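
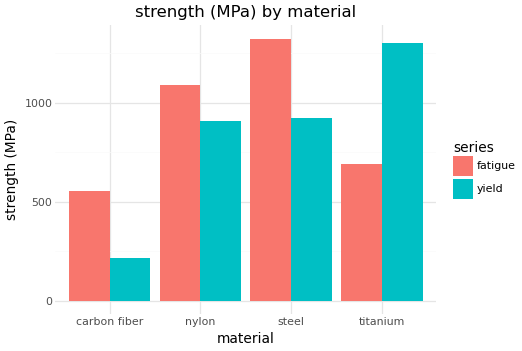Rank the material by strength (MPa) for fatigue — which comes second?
Top 3 for fatigue: steel ≈ 1400, nylon ≈ 1000, titanium ≈ 600.

nylon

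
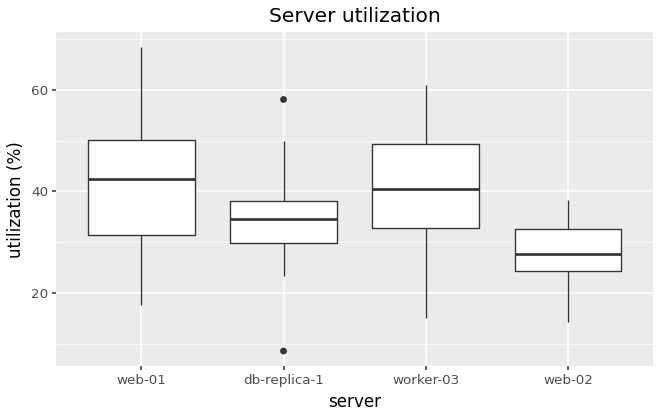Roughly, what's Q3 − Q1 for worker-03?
Q3 ≈ 50, Q1 ≈ 32; IQR ≈ 18.

≈ 18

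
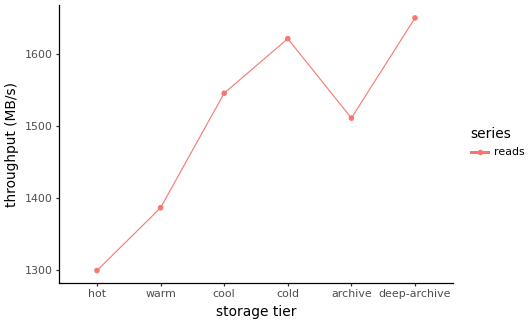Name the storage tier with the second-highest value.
cold

Top 3: deep-archive ≈ 1650, cold ≈ 1600, cool ≈ 1550.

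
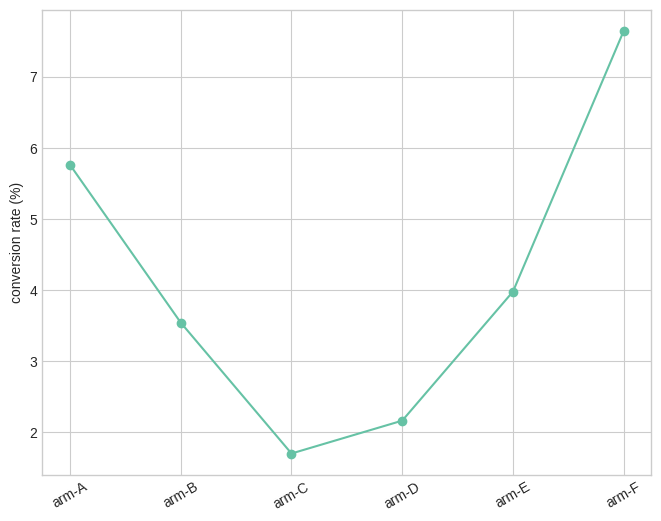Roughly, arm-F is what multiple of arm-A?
≈ 1.25×

arm-F ≈ 7.5, arm-A ≈ 6.0; 7.5/6.0 ≈ 1.25.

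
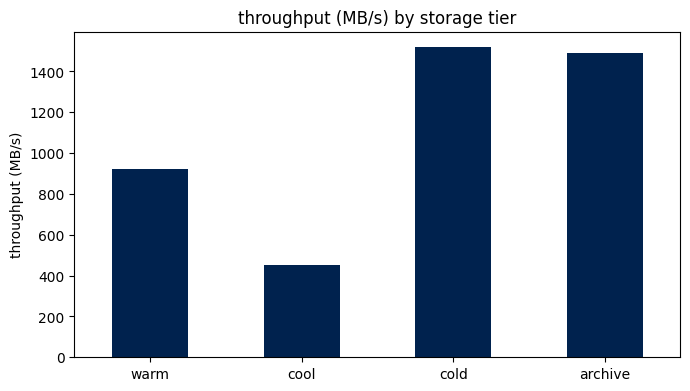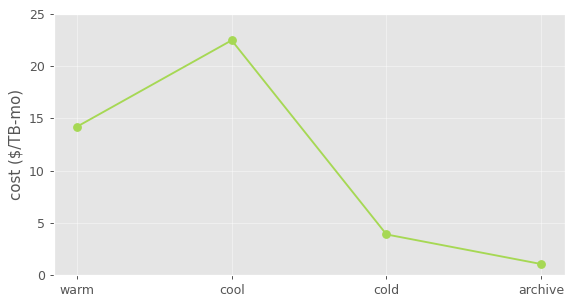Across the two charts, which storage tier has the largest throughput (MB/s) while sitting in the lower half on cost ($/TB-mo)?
cold

Chart 2 median cost ($/TB-mo) ≈ 10; below-median storage tiers: cold, archive. Among those, cold has the highest throughput (MB/s) (≈ 1600).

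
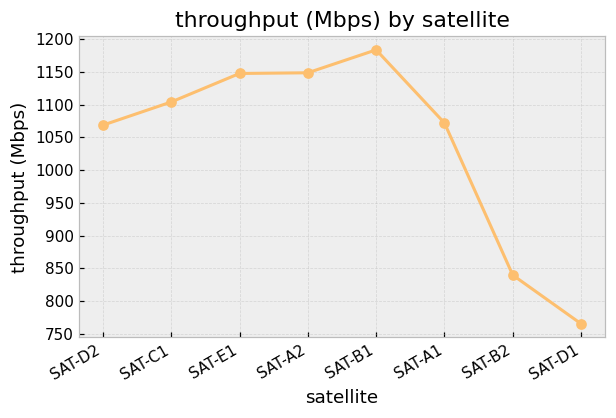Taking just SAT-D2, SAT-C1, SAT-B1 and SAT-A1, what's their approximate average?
≈ 1100

(1050 + 1100 + 1200 + 1050) / 4 ≈ 1100.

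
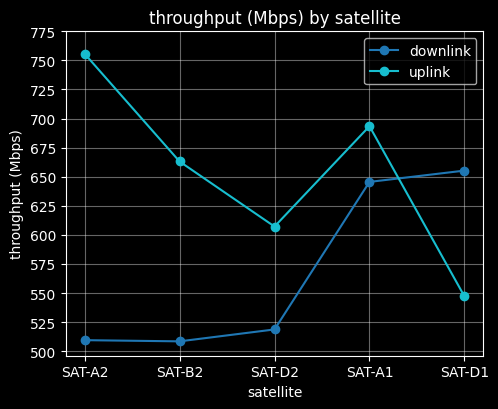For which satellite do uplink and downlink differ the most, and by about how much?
SAT-A2: uplink ≈ 750, downlink ≈ 500 → gap ≈ 250. Next-largest (SAT-B2) is only ≈ 175.

SAT-A2, ≈ 250 Mbps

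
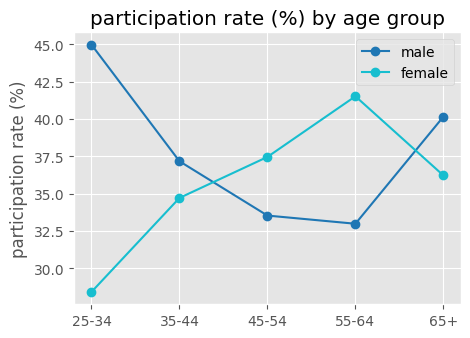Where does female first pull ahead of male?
35-44: female ≈ 34 vs male ≈ 38 (not yet); 45-54: female ≈ 38 vs male ≈ 34 (first crossover).

45-54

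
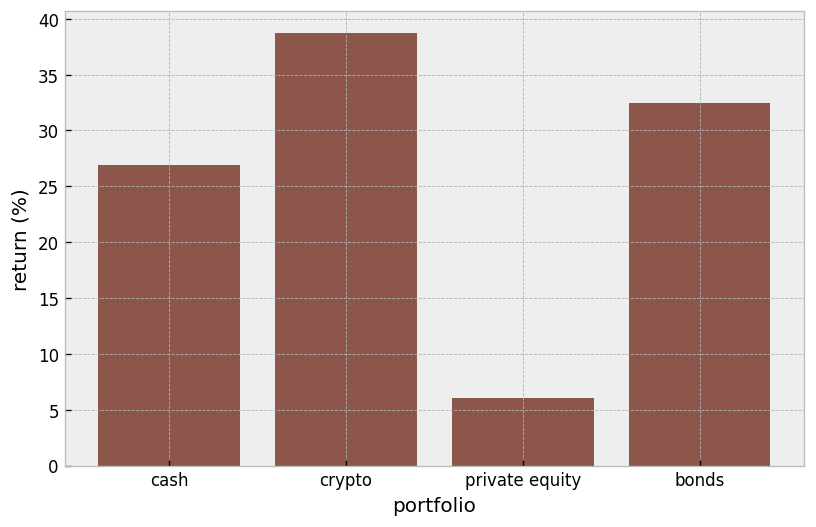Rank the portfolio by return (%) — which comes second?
bonds

Top 3: crypto ≈ 40, bonds ≈ 30, cash ≈ 25.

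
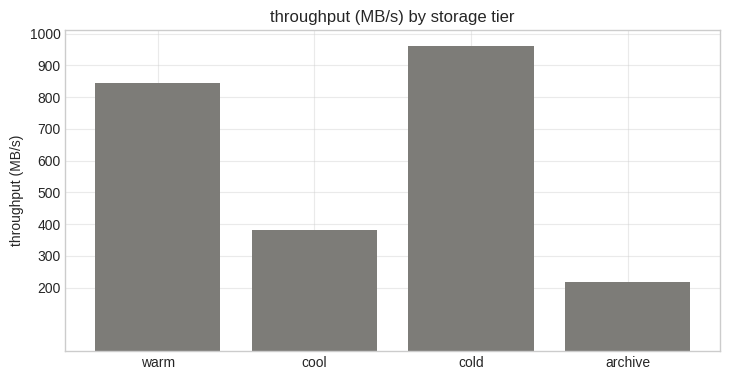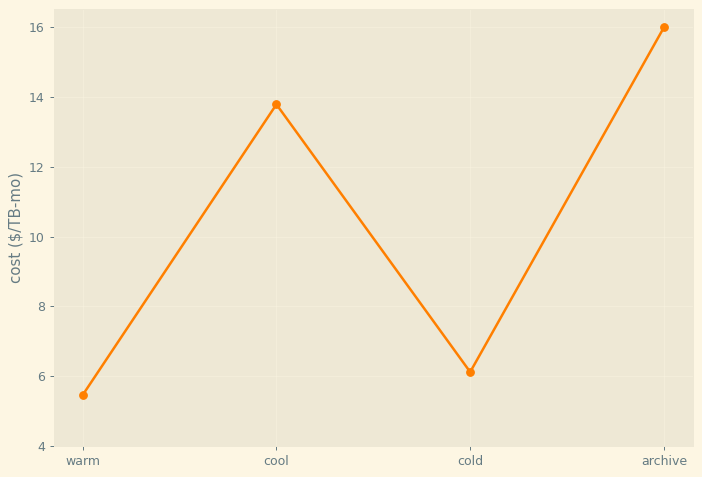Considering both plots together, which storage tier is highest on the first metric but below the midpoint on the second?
Chart 2 median cost ($/TB-mo) ≈ 10; below-median storage tiers: warm, cold. Among those, cold has the highest throughput (MB/s) (≈ 1000).

cold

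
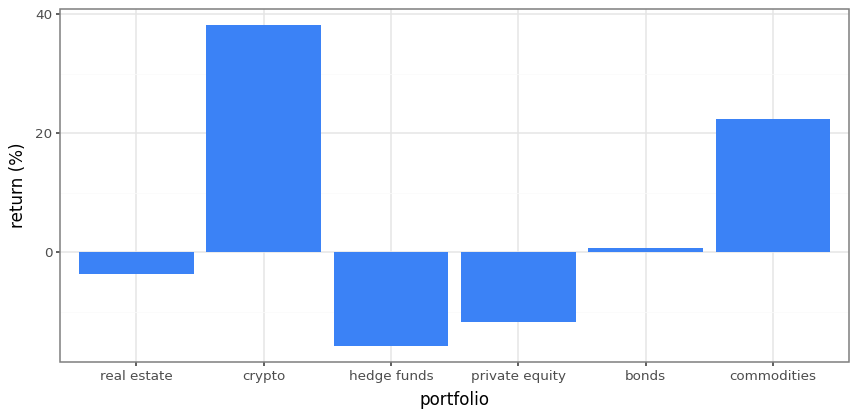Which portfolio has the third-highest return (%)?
bonds

Top 4: crypto ≈ 40, commodities ≈ 20, bonds ≈ 0, real estate ≈ -5.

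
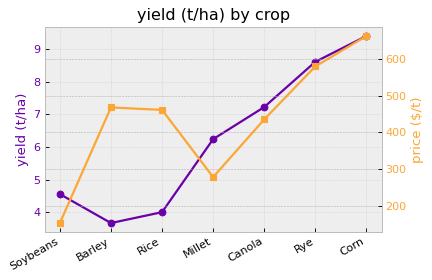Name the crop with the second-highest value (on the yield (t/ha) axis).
Rye

Top 3 (on the yield (t/ha) axis): Corn ≈ 9.5, Rye ≈ 8.5, Canola ≈ 7.0.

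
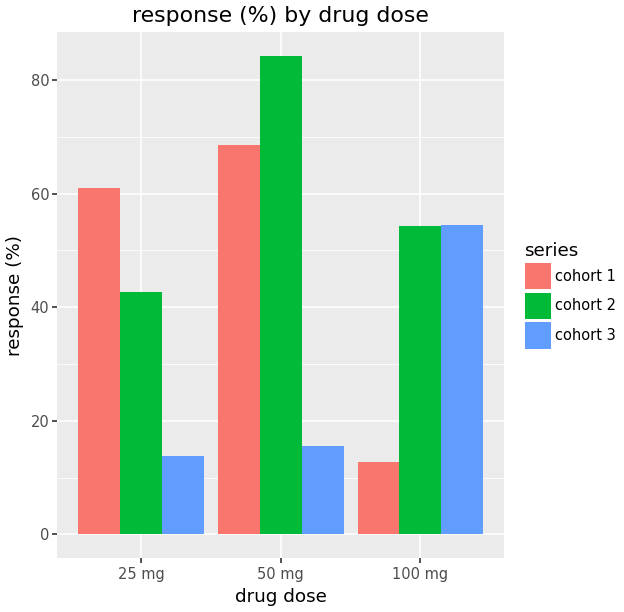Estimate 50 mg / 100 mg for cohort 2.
≈ 1.6×

50 mg ≈ 80, 100 mg ≈ 50; 80/50 ≈ 1.6.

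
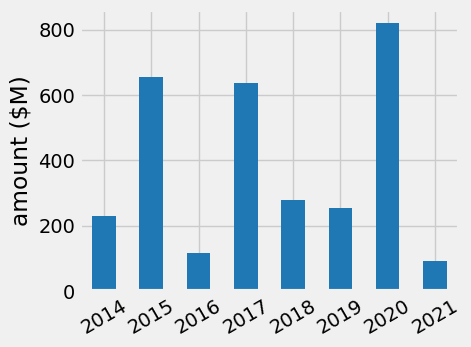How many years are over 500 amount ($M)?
3

Above 500: 2015, 2017, 2020.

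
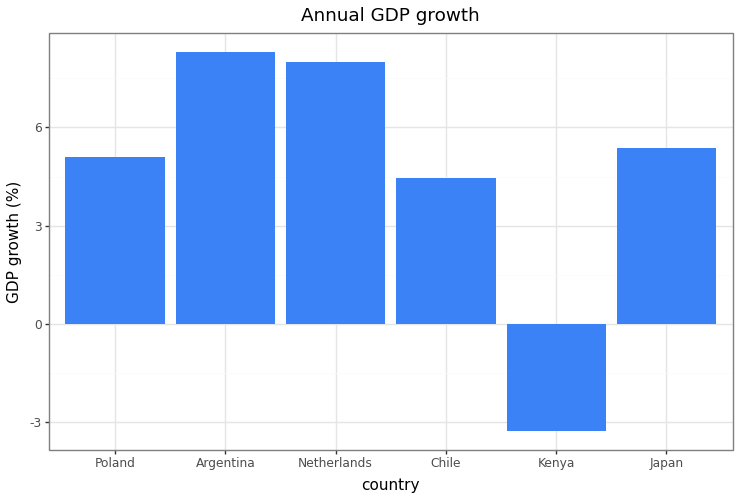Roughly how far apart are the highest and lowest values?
Max Argentina ≈ 8, min Kenya ≈ -3; range ≈ 11.

≈ 11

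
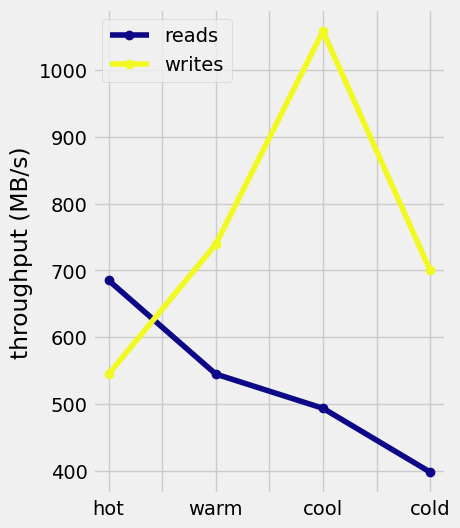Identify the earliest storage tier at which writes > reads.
warm

hot: writes ≈ 500 vs reads ≈ 700 (not yet); warm: writes ≈ 700 vs reads ≈ 500 (first crossover).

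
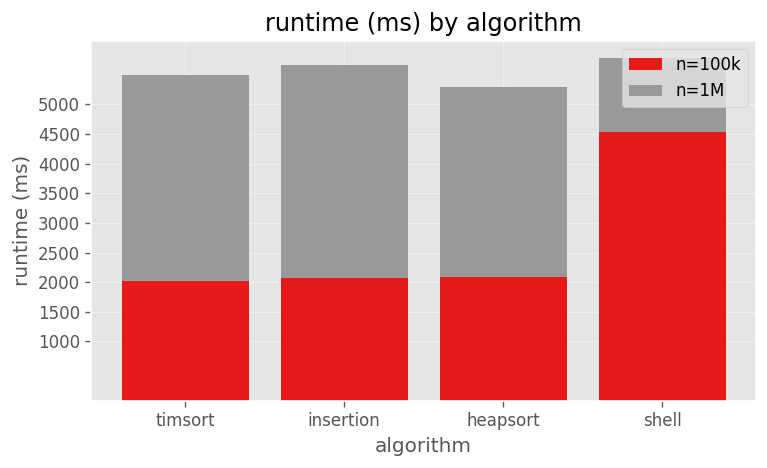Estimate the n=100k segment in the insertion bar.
≈ 2000

n=100k top ≈ 2000, bottom ≈ 0; segment ≈ 2000.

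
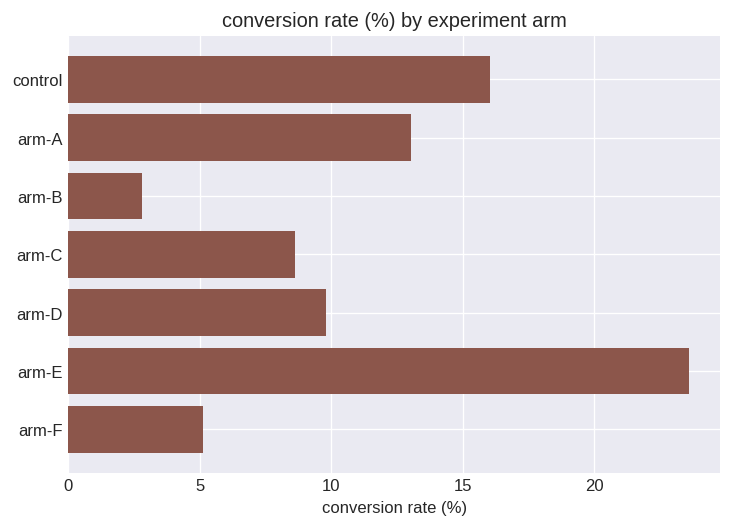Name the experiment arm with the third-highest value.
Top 4: arm-E ≈ 24, control ≈ 16, arm-A ≈ 14, arm-D ≈ 10.

arm-A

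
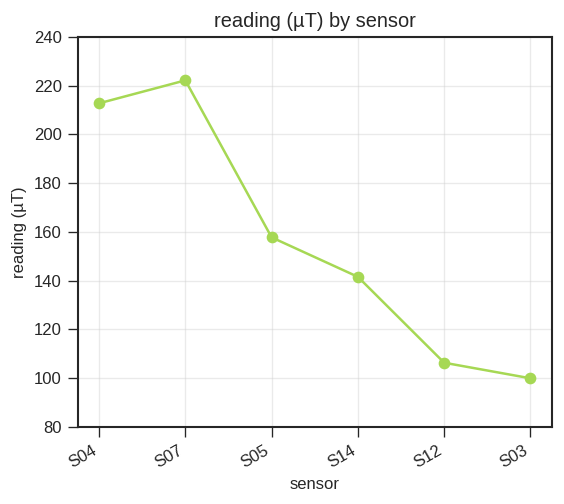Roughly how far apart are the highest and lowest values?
≈ 120

Max S07 ≈ 220, min S03 ≈ 100; range ≈ 120.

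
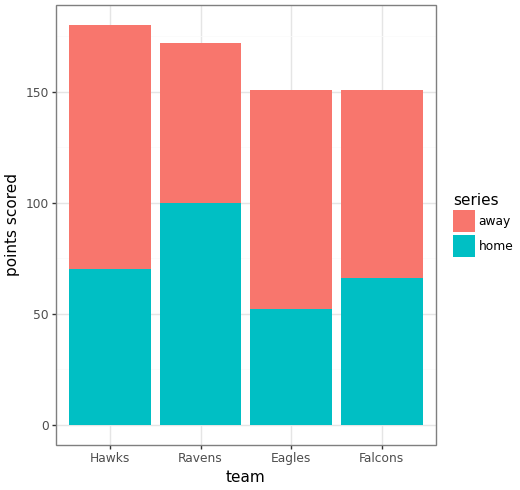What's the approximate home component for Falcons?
≈ 60

home top ≈ 60, bottom ≈ 0; segment ≈ 60.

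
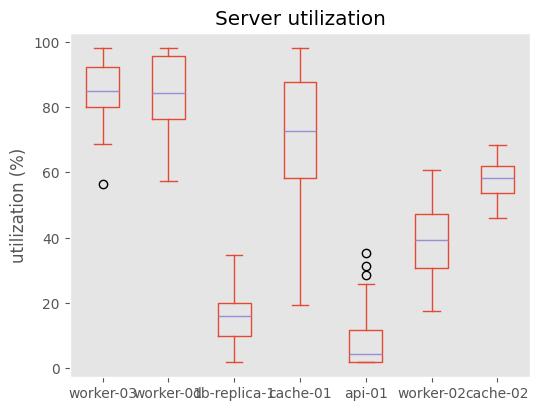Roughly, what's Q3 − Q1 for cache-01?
Q3 ≈ 90, Q1 ≈ 60; IQR ≈ 30.

≈ 30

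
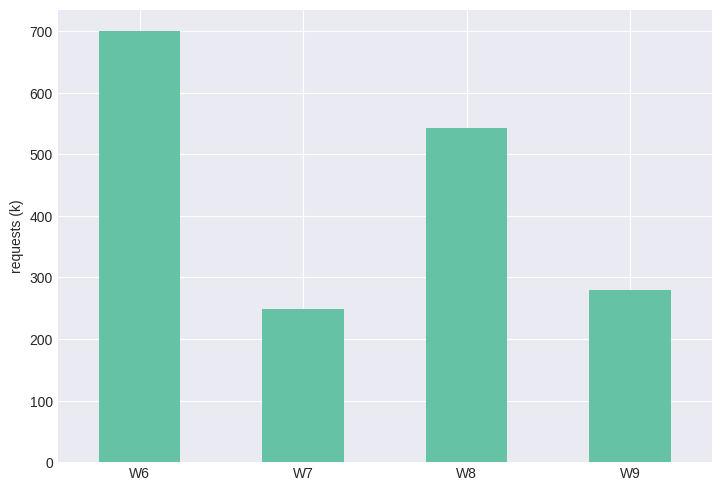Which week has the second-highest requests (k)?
Top 3: W6 ≈ 700, W8 ≈ 500, W9 ≈ 300.

W8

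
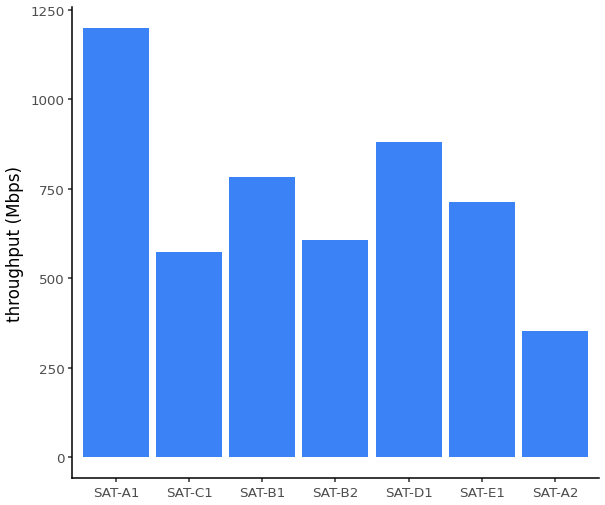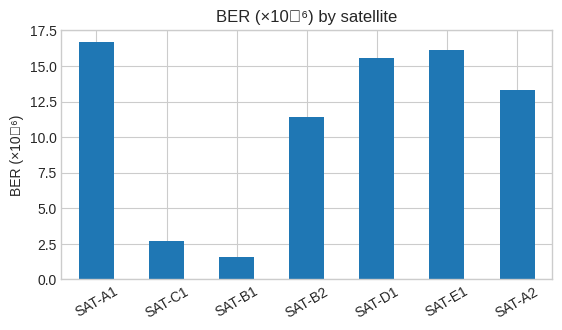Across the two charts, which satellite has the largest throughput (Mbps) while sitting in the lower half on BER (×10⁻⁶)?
Chart 2 median BER (×10⁻⁶) ≈ 14; below-median satellites: SAT-C1, SAT-B1, SAT-B2. Among those, SAT-B1 has the highest throughput (Mbps) (≈ 800).

SAT-B1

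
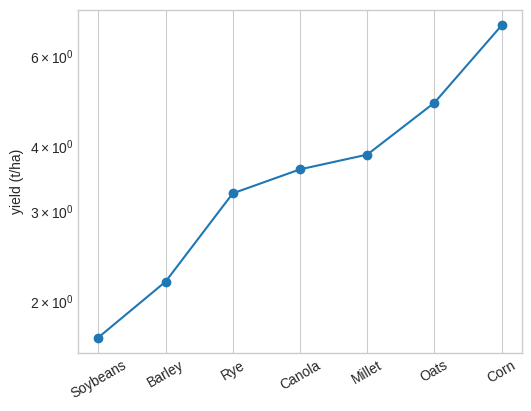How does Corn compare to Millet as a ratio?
Corn ≈ 7.0, Millet ≈ 4.0; 7.0/4.0 ≈ 1.75.

≈ 1.75×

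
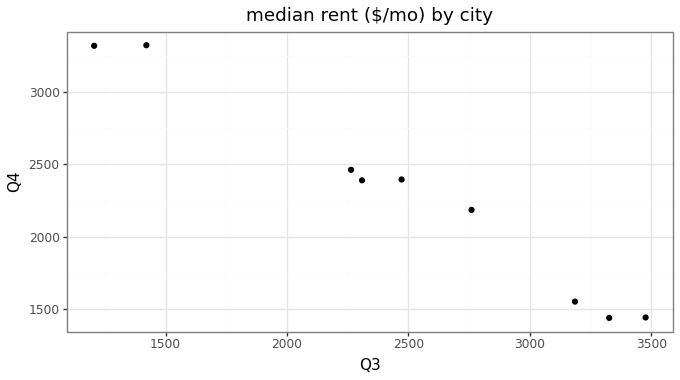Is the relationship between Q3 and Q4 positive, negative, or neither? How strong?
negative, strong

Points are negatively correlated; strong (|r| ≈ 1.0).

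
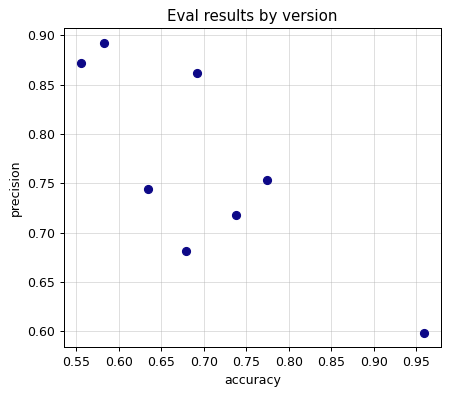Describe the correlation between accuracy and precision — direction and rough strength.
Points are negatively correlated; strong (|r| ≈ 0.8).

negative, strong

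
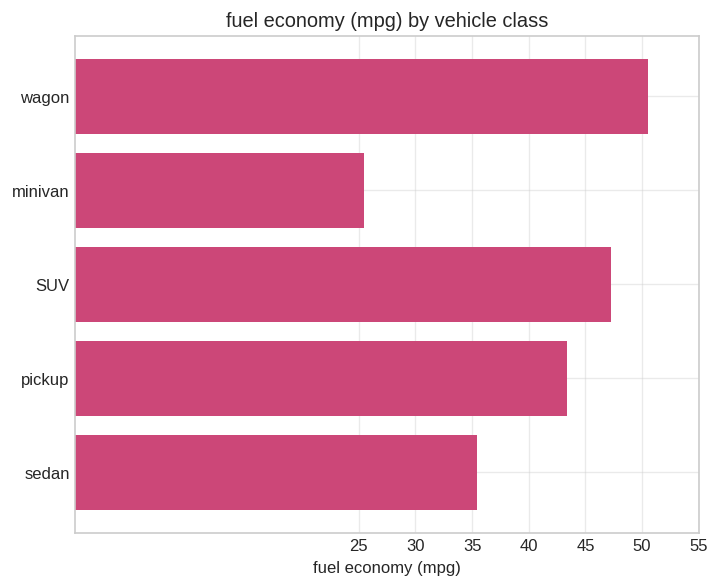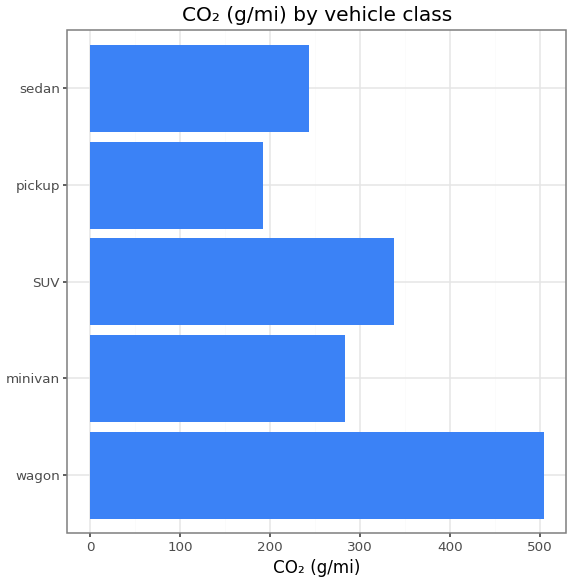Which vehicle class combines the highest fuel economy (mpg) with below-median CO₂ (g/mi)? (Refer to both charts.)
Chart 2 median CO₂ (g/mi) ≈ 300; below-median vehicle classes: pickup, sedan. Among those, pickup has the highest fuel economy (mpg) (≈ 45).

pickup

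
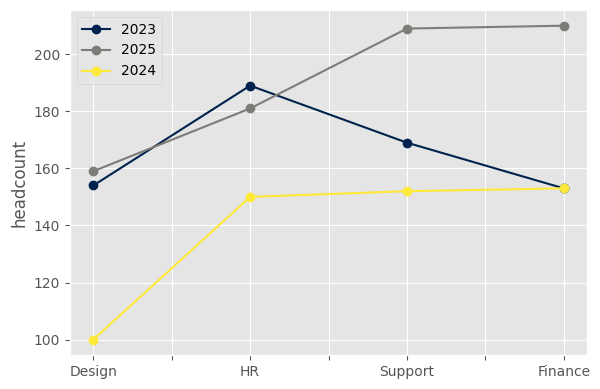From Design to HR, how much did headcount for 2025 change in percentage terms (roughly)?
Design ≈ 160, HR ≈ 180; (180 − 160) / 160 ≈ +12.5%.

≈ +12.5%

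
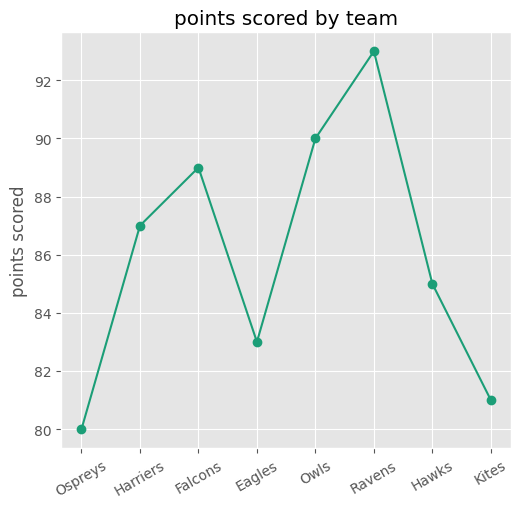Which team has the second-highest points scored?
Top 3: Ravens ≈ 92, Owls ≈ 90, Falcons ≈ 88.

Owls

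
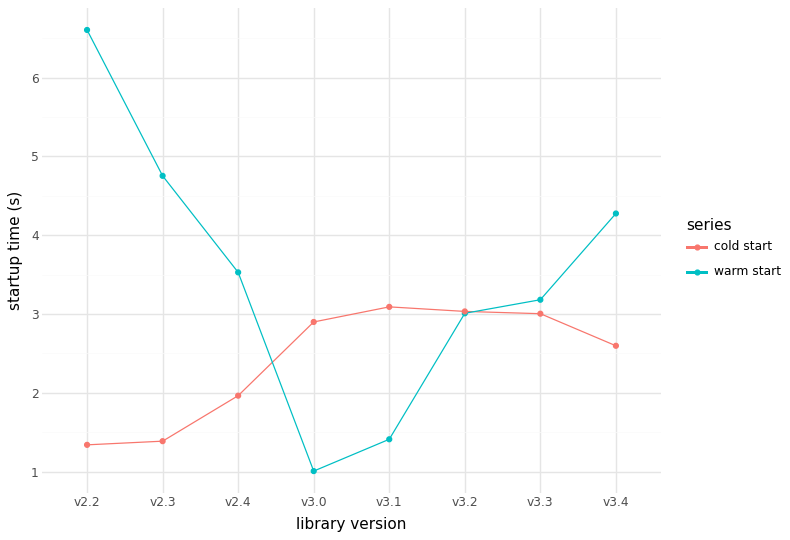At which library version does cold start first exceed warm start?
v2.4: cold start ≈ 2.0 vs warm start ≈ 3.5 (not yet); v3.0: cold start ≈ 3.0 vs warm start ≈ 1.0 (first crossover).

v3.0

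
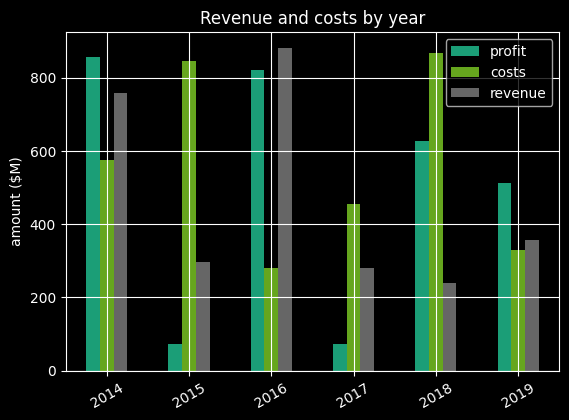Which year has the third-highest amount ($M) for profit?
Top 4 for profit: 2014 ≈ 900, 2016 ≈ 800, 2018 ≈ 600, 2019 ≈ 500.

2018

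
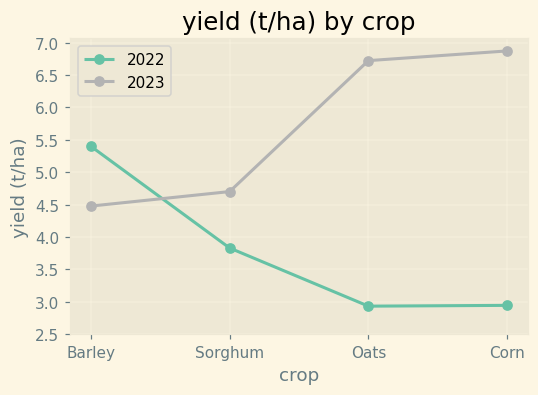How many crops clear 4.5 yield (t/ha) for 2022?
1

Above 4.5: Barley.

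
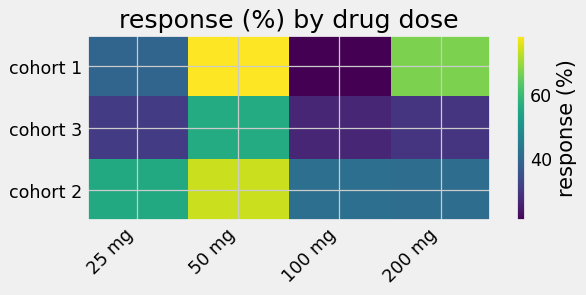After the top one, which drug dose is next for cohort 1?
200 mg

Top 3 for cohort 1: 50 mg ≈ 80, 200 mg ≈ 65, 25 mg ≈ 40.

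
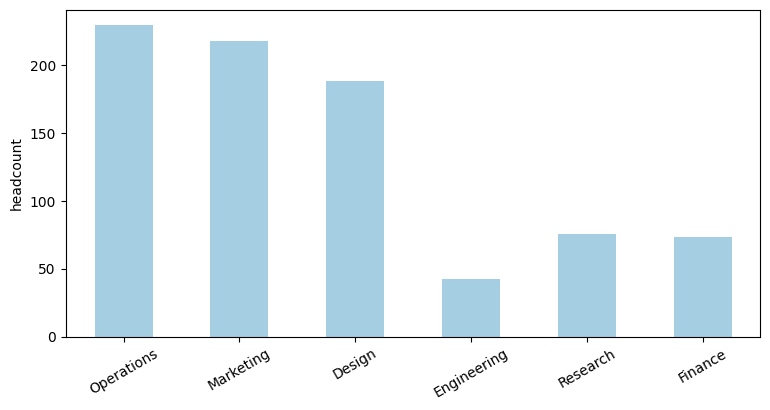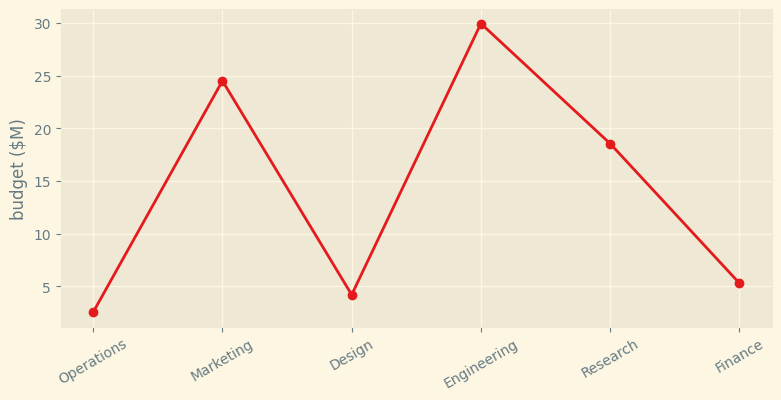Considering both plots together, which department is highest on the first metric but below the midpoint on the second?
Chart 2 median budget ($M) ≈ 10; below-median departments: Operations, Design, Finance. Among those, Operations has the highest headcount (≈ 225).

Operations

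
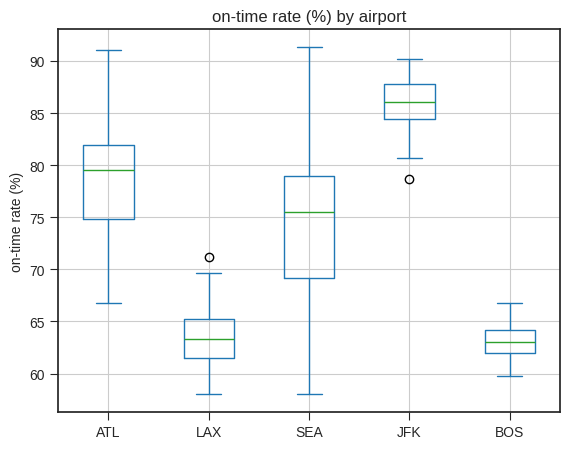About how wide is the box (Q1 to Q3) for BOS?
≈ 2

Q3 ≈ 64, Q1 ≈ 62; IQR ≈ 2.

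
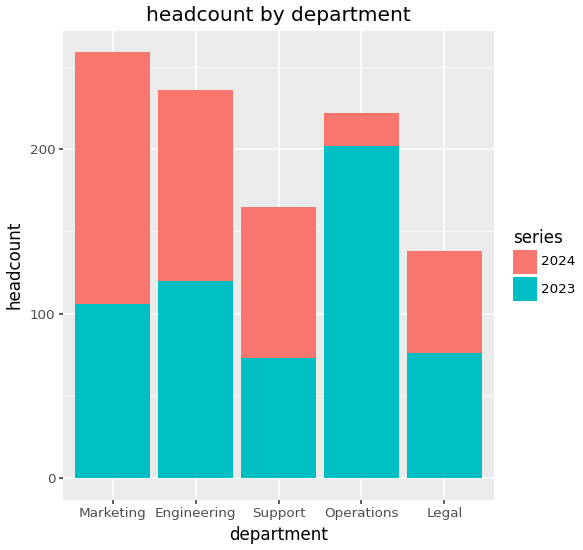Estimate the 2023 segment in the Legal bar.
2023 top ≈ 75, bottom ≈ 0; segment ≈ 75.

≈ 75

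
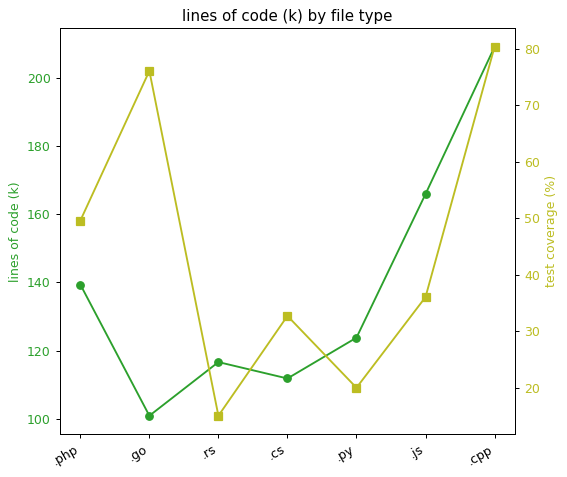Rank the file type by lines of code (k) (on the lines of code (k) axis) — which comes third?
Top 4 (on the lines of code (k) axis): .cpp ≈ 210, .js ≈ 170, .php ≈ 140, .py ≈ 120.

.php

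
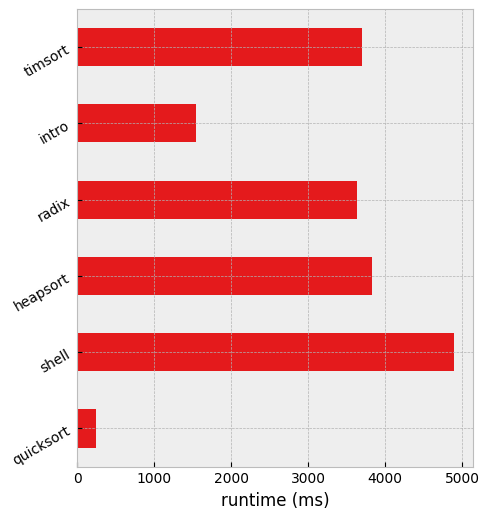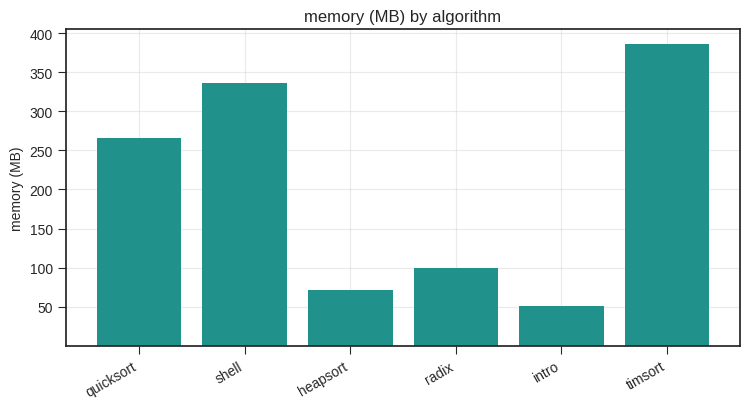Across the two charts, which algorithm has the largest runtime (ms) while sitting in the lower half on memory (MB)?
heapsort

Chart 2 median memory (MB) ≈ 200; below-median algorithms: heapsort, radix, intro. Among those, heapsort has the highest runtime (ms) (≈ 4000).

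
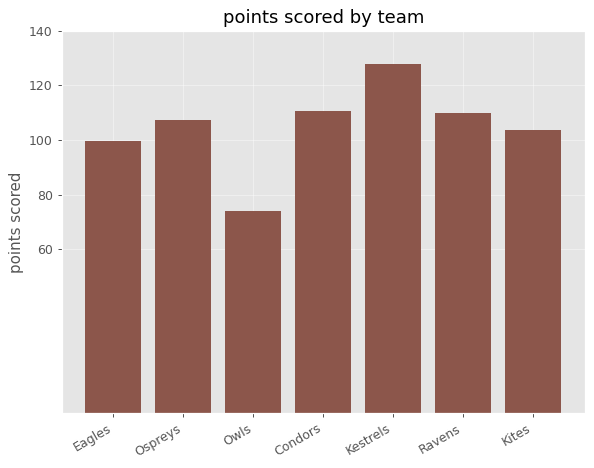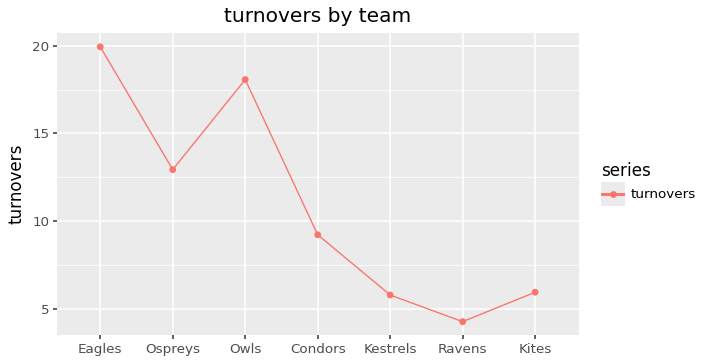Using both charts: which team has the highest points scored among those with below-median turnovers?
Kestrels

Chart 2 median turnovers ≈ 10; below-median teams: Kestrels, Ravens, Kites. Among those, Kestrels has the highest points scored (≈ 120).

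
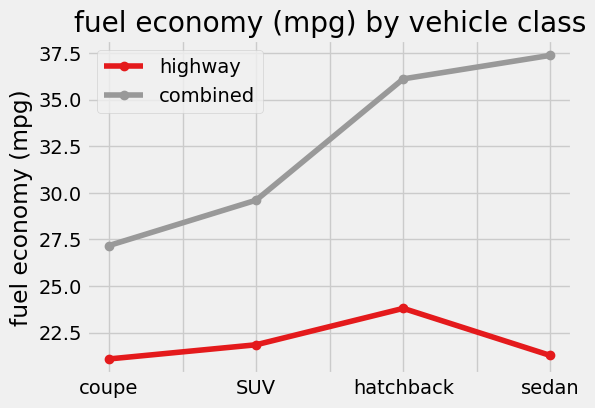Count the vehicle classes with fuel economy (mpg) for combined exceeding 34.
2

Above 34: hatchback, sedan.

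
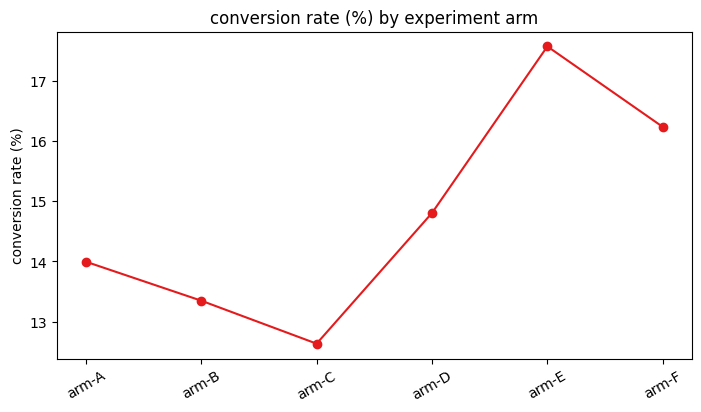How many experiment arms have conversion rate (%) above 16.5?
1

Above 16.5: arm-E.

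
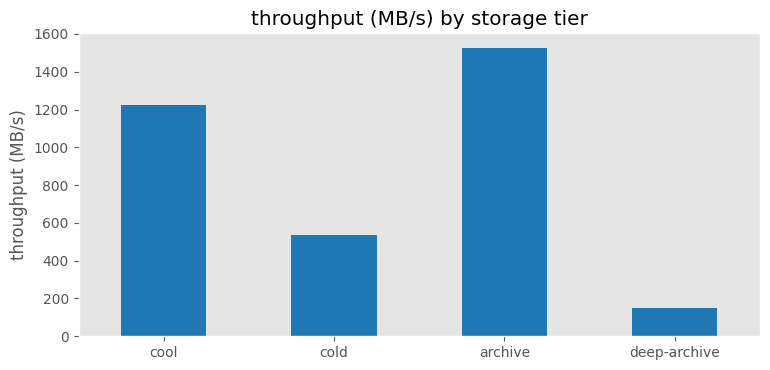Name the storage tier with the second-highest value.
cool

Top 3: archive ≈ 1600, cool ≈ 1200, cold ≈ 600.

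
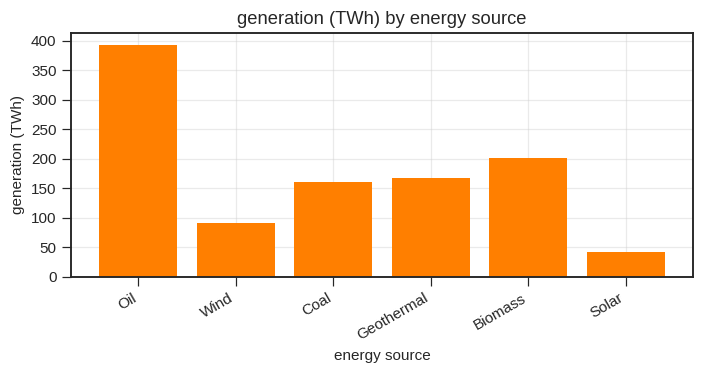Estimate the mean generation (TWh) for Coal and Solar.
≈ 100

(150 + 50) / 2 ≈ 100.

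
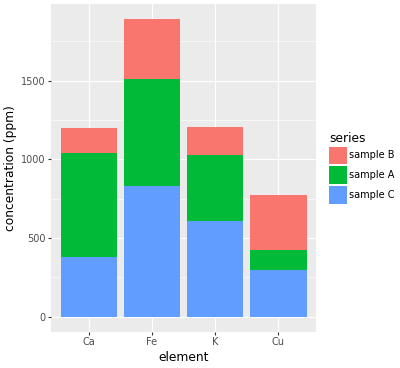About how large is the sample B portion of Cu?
≈ 400

sample B top ≈ 800, bottom ≈ 400; segment ≈ 400.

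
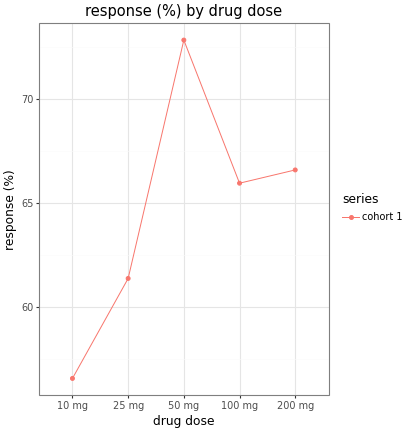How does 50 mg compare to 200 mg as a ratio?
≈ 1.09×

50 mg ≈ 72, 200 mg ≈ 66; 72/66 ≈ 1.09.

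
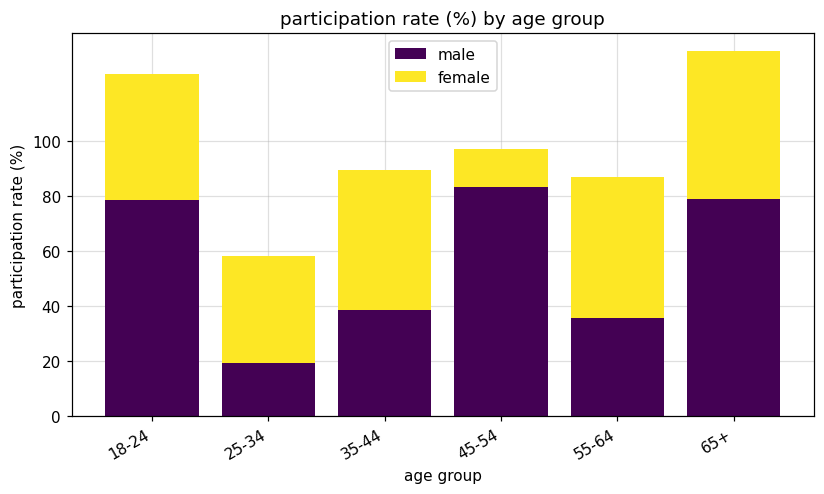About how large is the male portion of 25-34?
≈ 20

male top ≈ 20, bottom ≈ 0; segment ≈ 20.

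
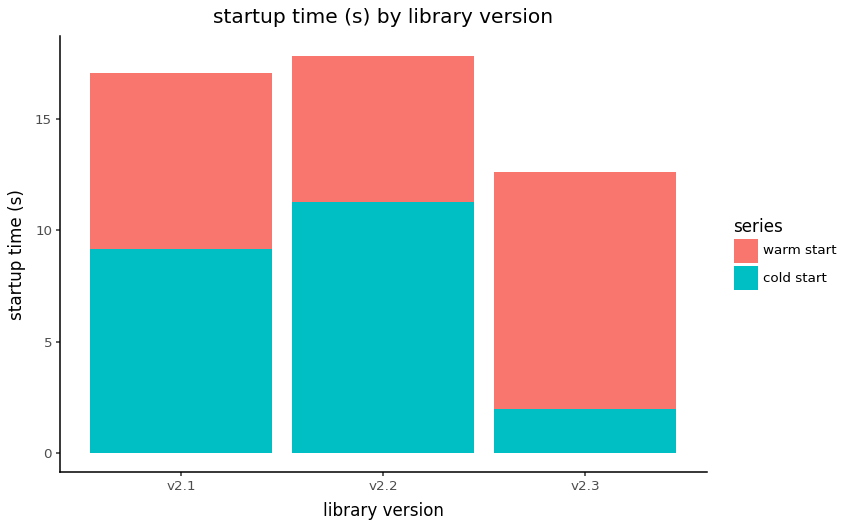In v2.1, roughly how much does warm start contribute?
warm start top ≈ 18, bottom ≈ 10; segment ≈ 8.

≈ 8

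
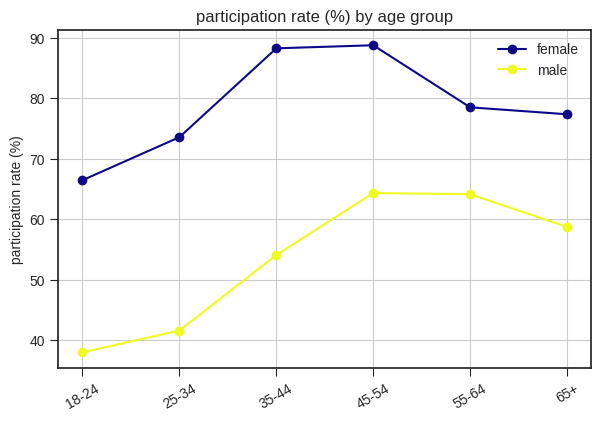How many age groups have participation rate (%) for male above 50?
Above 50: 35-44, 45-54, 55-64, 65+.

4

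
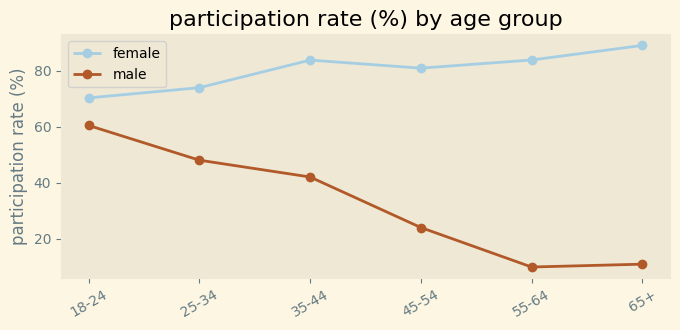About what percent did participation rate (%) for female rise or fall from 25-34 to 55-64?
≈ +14.3%

25-34 ≈ 70, 55-64 ≈ 80; (80 − 70) / 70 ≈ +14.3%.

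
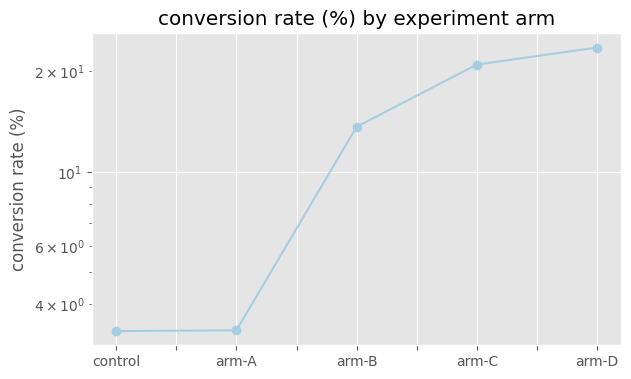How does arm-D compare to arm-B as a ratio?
arm-D ≈ 24, arm-B ≈ 14; 24/14 ≈ 1.71.

≈ 1.71×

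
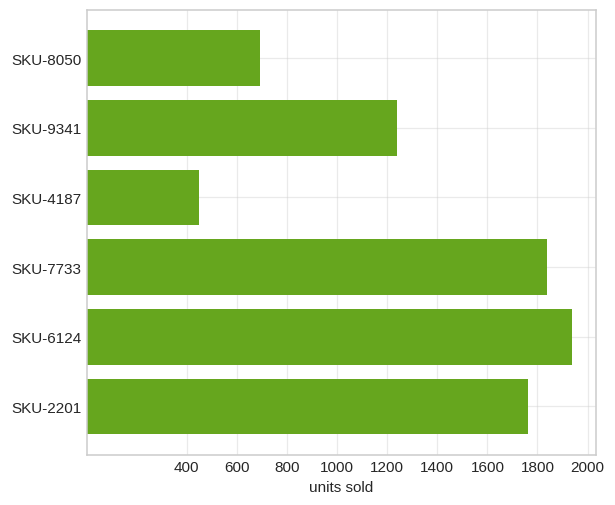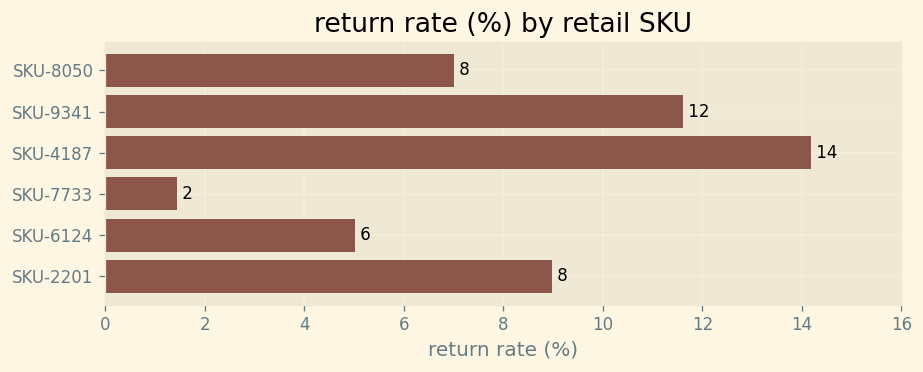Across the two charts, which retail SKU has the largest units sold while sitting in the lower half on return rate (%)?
SKU-6124

Chart 2 median return rate (%) ≈ 8; below-median retail SKUs: SKU-8050, SKU-7733, SKU-6124. Among those, SKU-6124 has the highest units sold (≈ 2000).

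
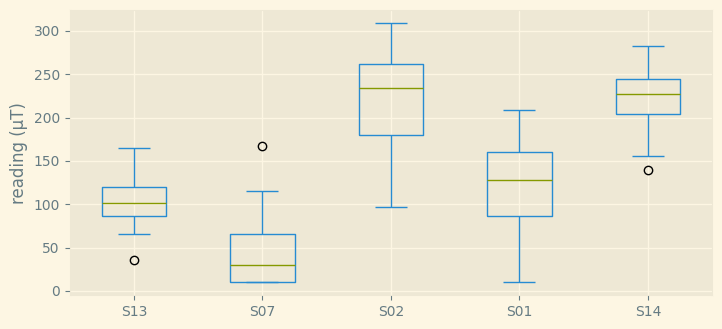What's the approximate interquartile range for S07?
Q3 ≈ 60, Q1 ≈ 0; IQR ≈ 60.

≈ 60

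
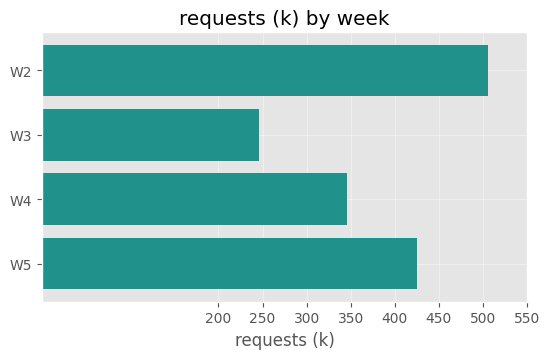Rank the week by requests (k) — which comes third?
W4

Top 4: W2 ≈ 500, W5 ≈ 450, W4 ≈ 350, W3 ≈ 250.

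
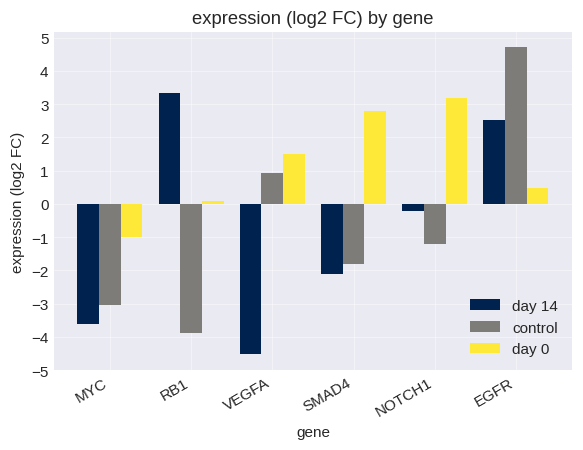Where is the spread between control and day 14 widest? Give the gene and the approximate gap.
RB1, ≈ 7 log2 FC

RB1: control ≈ -4, day 14 ≈ 3 → gap ≈ 7. Next-largest (VEGFA) is only ≈ 6.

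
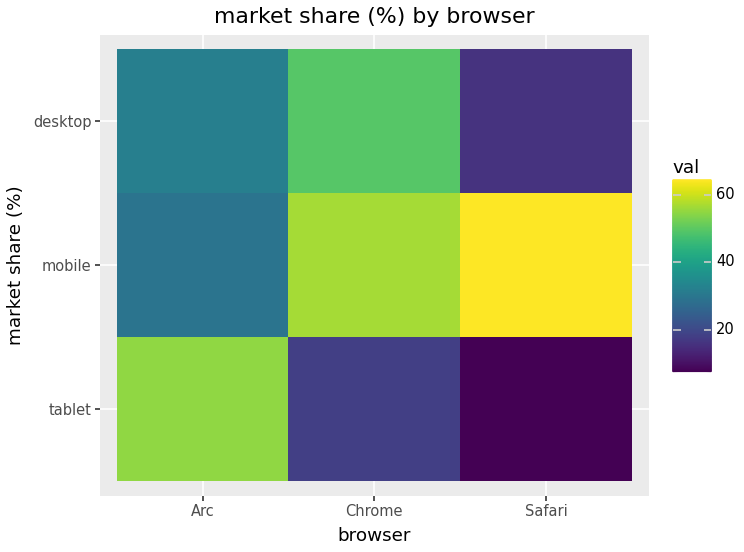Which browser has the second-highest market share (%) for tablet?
Top 3 for tablet: Arc ≈ 55, Chrome ≈ 20, Safari ≈ 5.

Chrome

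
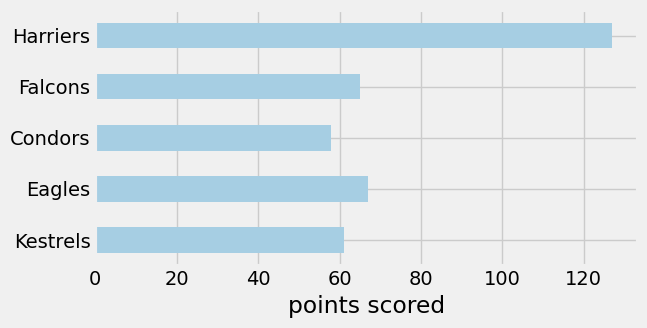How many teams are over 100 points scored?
1

Above 100: Harriers.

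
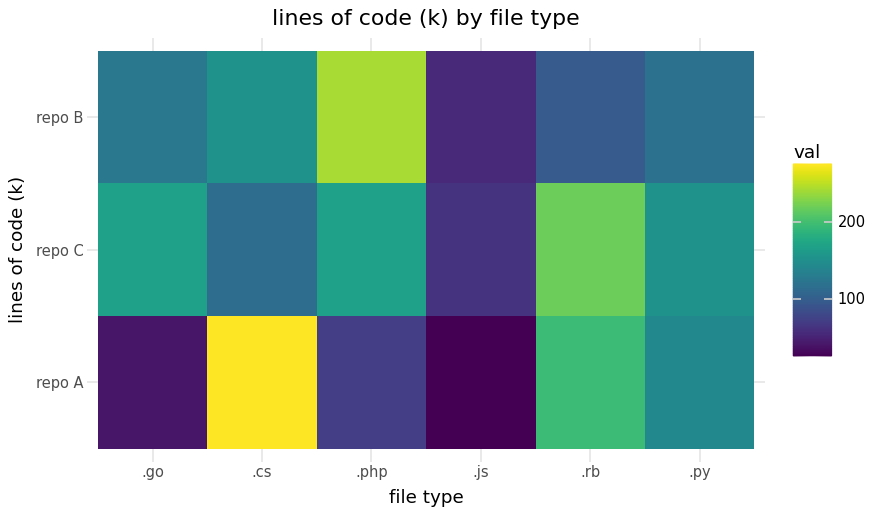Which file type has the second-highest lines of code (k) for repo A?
Top 3 for repo A: .cs ≈ 275, .rb ≈ 200, .py ≈ 150.

.rb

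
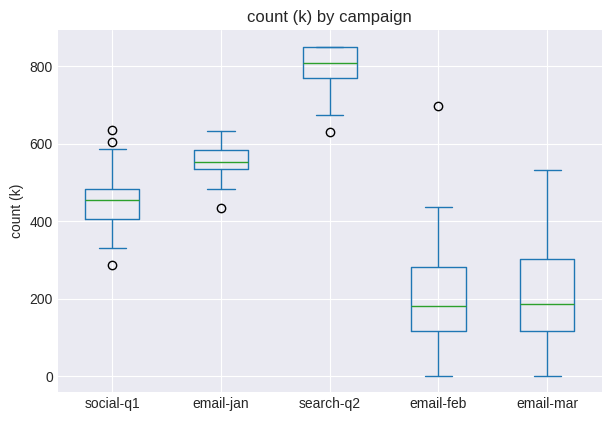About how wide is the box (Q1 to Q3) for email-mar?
≈ 200

Q3 ≈ 300, Q1 ≈ 100; IQR ≈ 200.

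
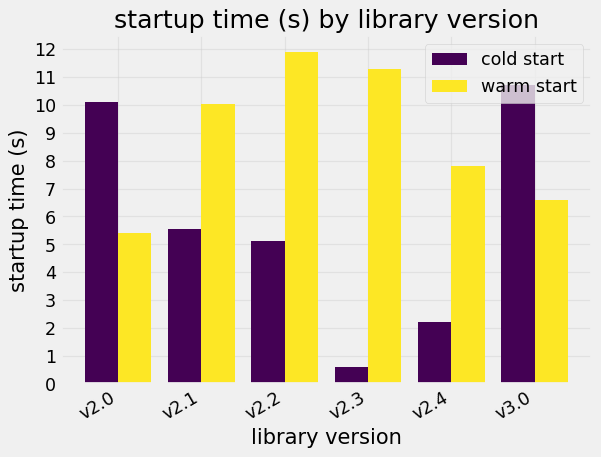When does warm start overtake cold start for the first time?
v2.1

v2.0: warm start ≈ 5 vs cold start ≈ 10 (not yet); v2.1: warm start ≈ 10 vs cold start ≈ 6 (first crossover).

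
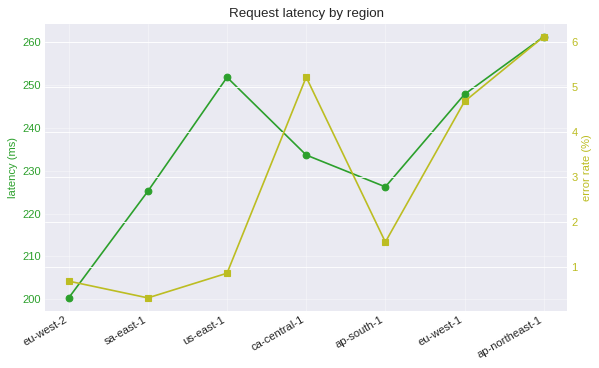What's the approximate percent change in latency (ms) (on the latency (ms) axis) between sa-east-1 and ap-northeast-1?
≈ +13%

sa-east-1 ≈ 230, ap-northeast-1 ≈ 260; (260 − 230) / 230 ≈ +13%.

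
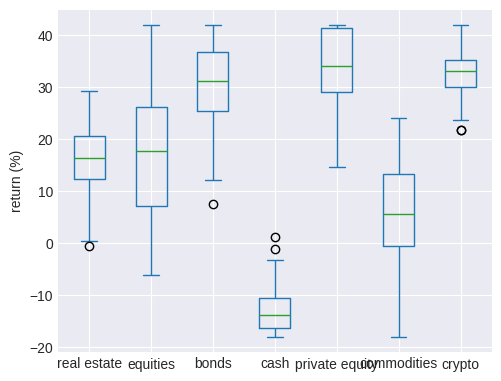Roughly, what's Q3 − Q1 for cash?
Q3 ≈ -10, Q1 ≈ -15; IQR ≈ 5.

≈ 5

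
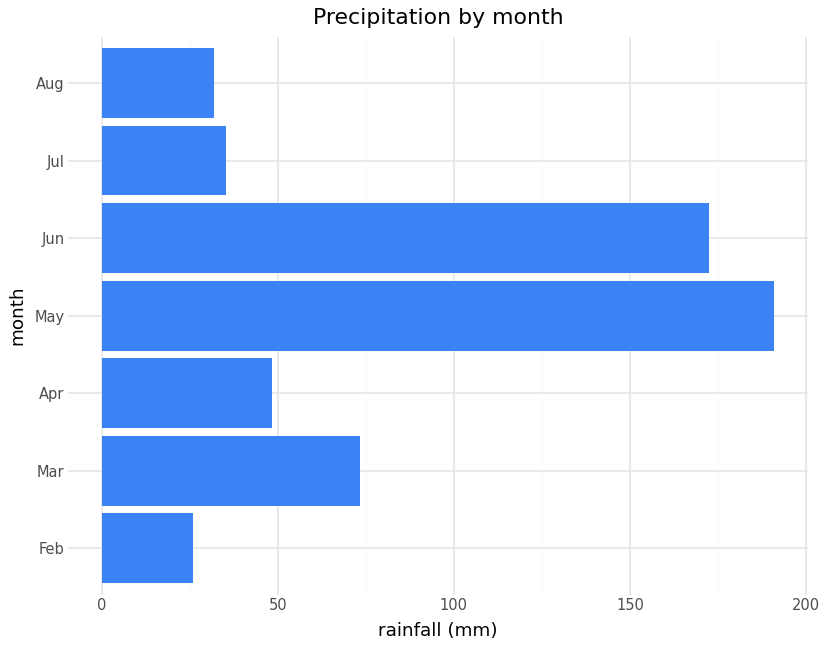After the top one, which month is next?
Top 3: May ≈ 200, Jun ≈ 180, Mar ≈ 80.

Jun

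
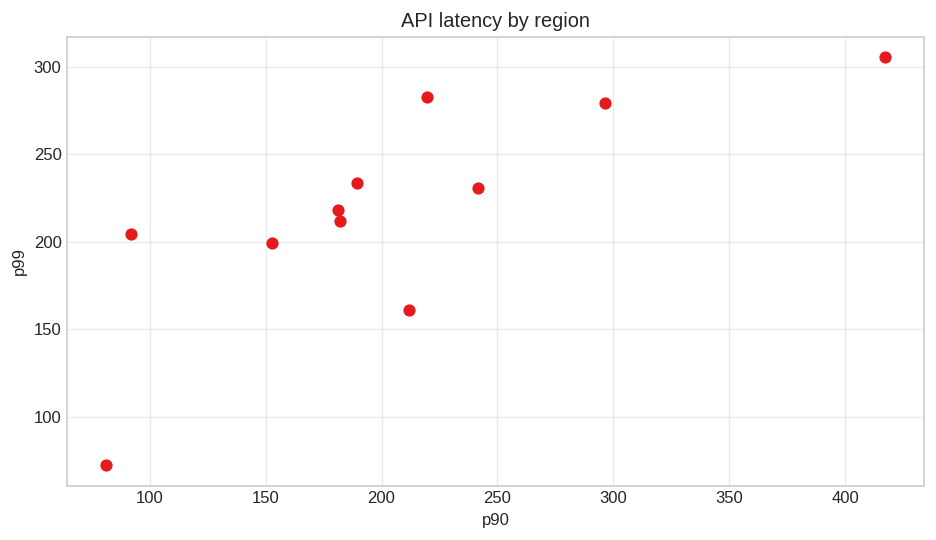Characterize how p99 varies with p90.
Points are positively correlated; strong (|r| ≈ 0.8).

positive, strong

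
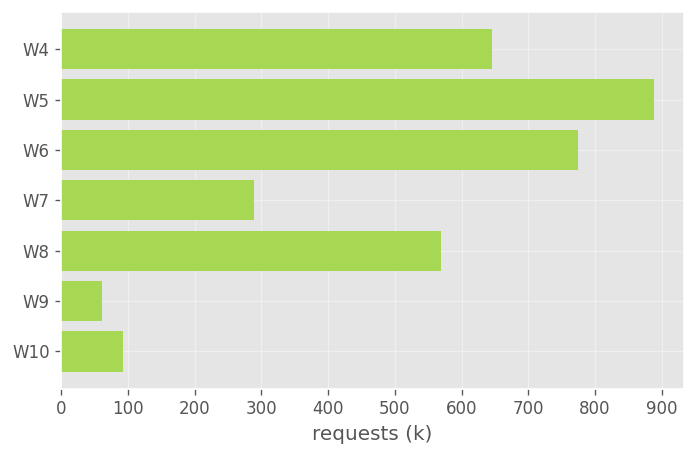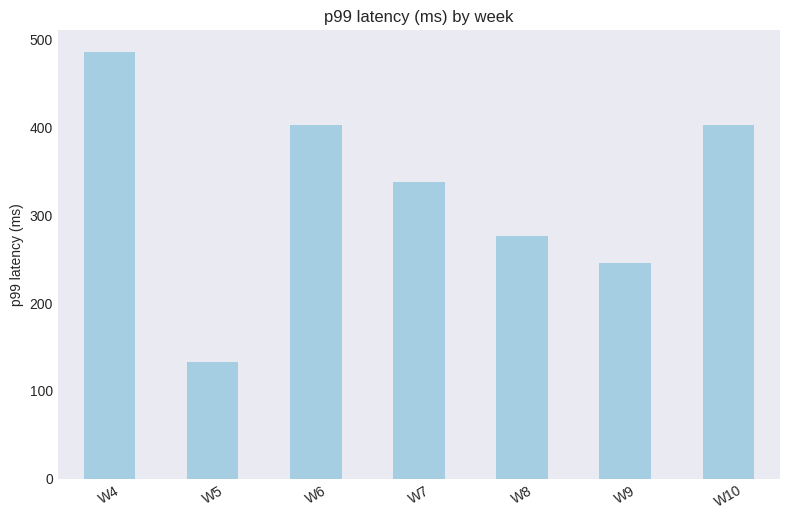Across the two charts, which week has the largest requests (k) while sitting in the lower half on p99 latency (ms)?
Chart 2 median p99 latency (ms) ≈ 350; below-median weeks: W5, W8, W9. Among those, W5 has the highest requests (k) (≈ 900).

W5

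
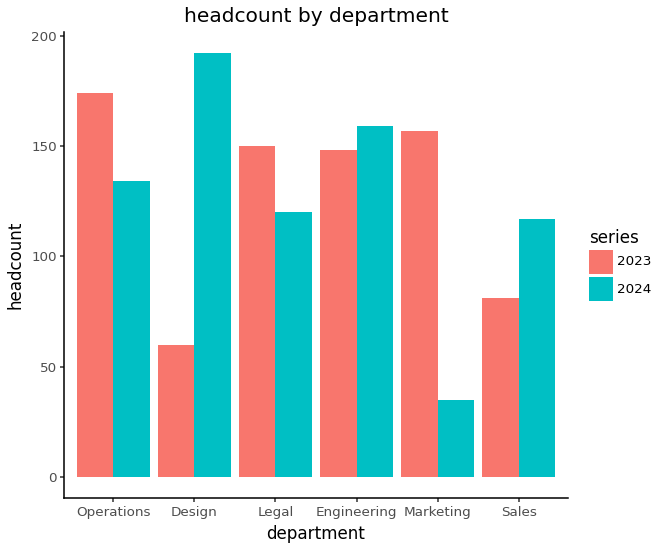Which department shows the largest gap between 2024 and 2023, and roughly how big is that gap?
Design: 2024 ≈ 200, 2023 ≈ 60 → gap ≈ 140. Next-largest (Marketing) is only ≈ 120.

Design, ≈ 140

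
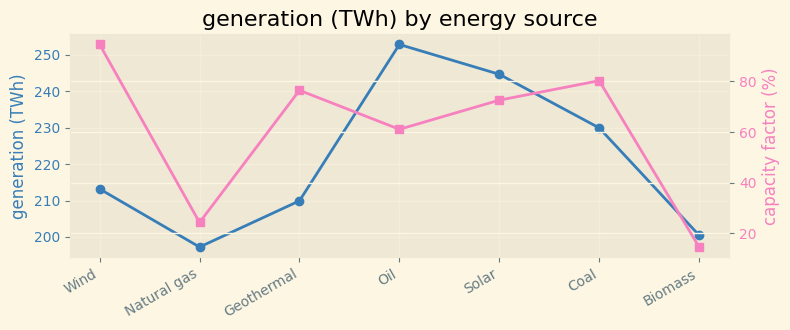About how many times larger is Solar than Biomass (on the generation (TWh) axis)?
Solar ≈ 245, Biomass ≈ 200; 245/200 ≈ 1.23.

≈ 1.23×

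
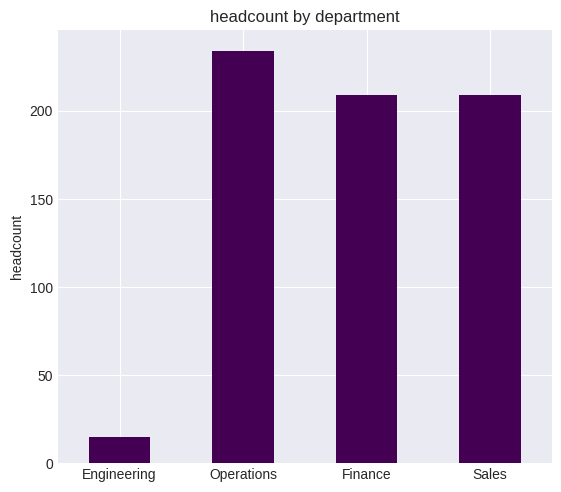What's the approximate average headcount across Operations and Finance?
≈ 220

(240 + 200) / 2 ≈ 220.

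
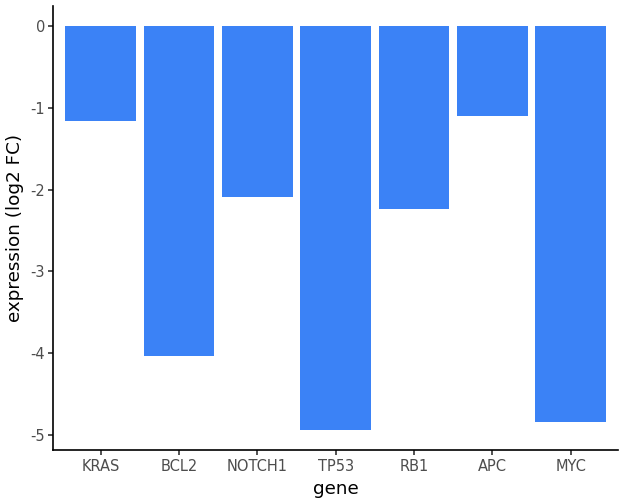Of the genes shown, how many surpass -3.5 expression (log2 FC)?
4

Above -3.5: KRAS, NOTCH1, RB1, APC.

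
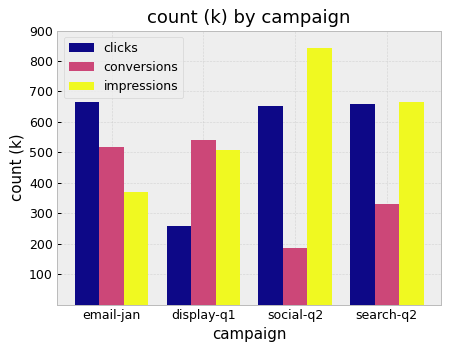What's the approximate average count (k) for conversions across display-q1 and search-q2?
≈ 400

(500 + 300) / 2 ≈ 400.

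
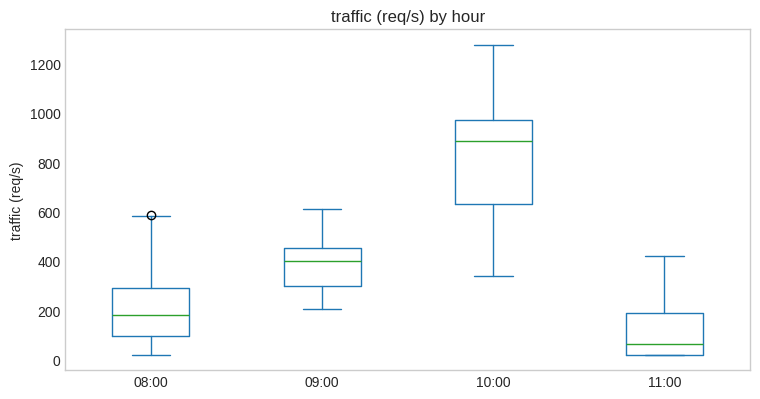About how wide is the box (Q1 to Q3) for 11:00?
Q3 ≈ 200, Q1 ≈ 0; IQR ≈ 200.

≈ 200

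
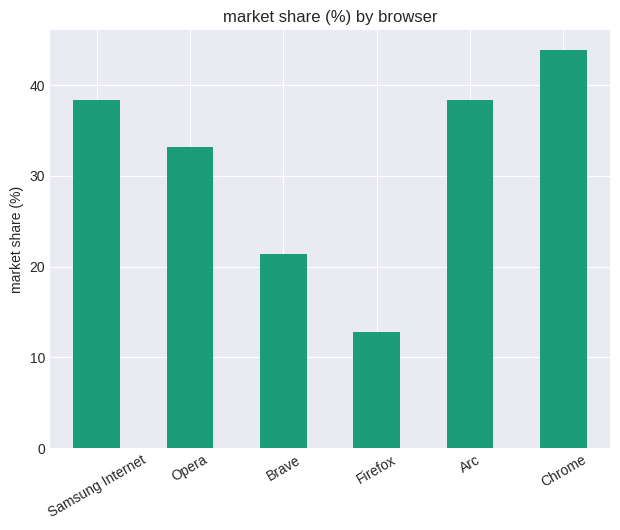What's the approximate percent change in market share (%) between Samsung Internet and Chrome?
Samsung Internet ≈ 40, Chrome ≈ 45; (45 − 40) / 40 ≈ +12.5%.

≈ +12.5%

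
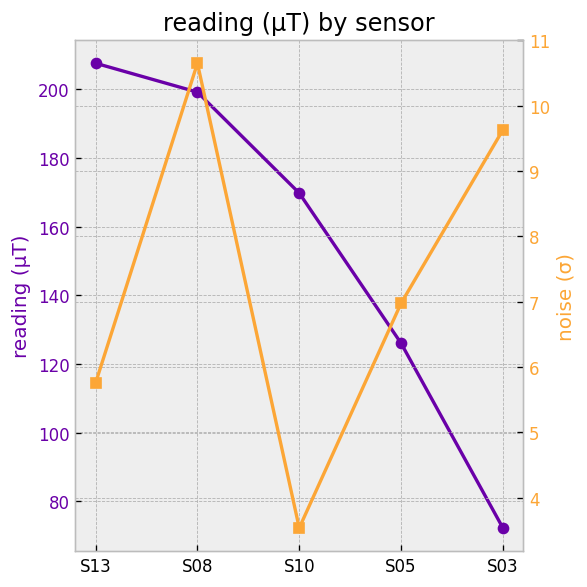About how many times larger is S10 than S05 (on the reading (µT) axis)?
S10 ≈ 160, S05 ≈ 120; 160/120 ≈ 1.33.

≈ 1.33×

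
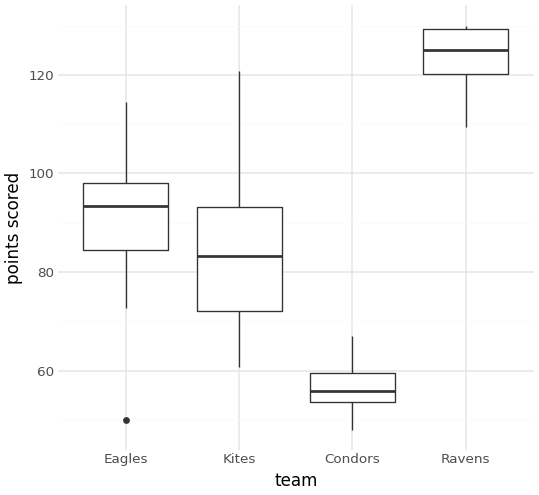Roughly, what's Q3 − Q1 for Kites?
Q3 ≈ 90, Q1 ≈ 70; IQR ≈ 20.

≈ 20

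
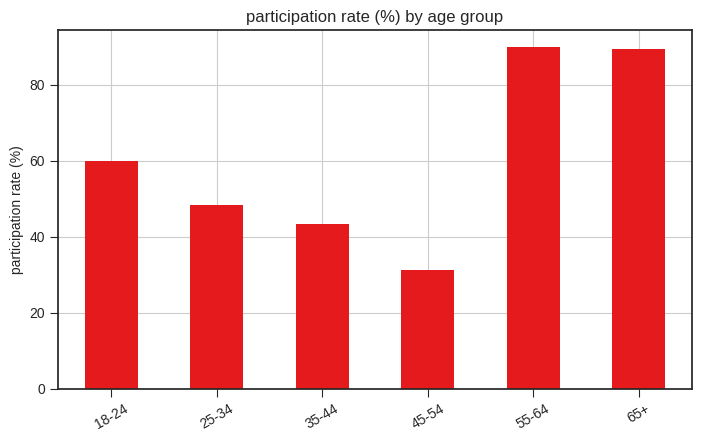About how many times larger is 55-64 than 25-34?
55-64 ≈ 90, 25-34 ≈ 50; 90/50 ≈ 1.8.

≈ 1.8×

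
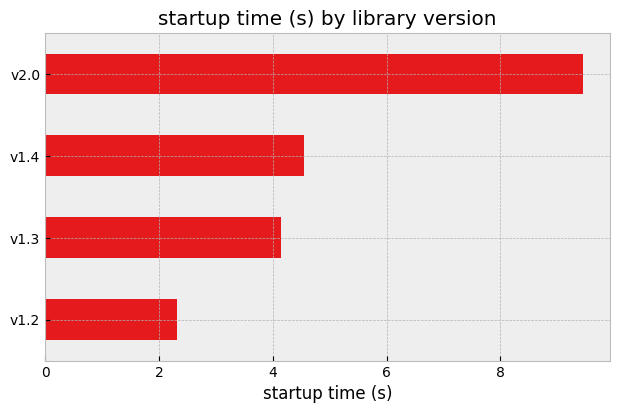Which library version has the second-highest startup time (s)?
Top 3: v2.0 ≈ 9, v1.4 ≈ 5, v1.3 ≈ 4.

v1.4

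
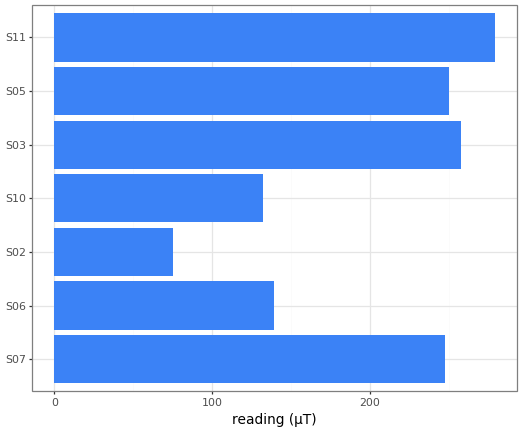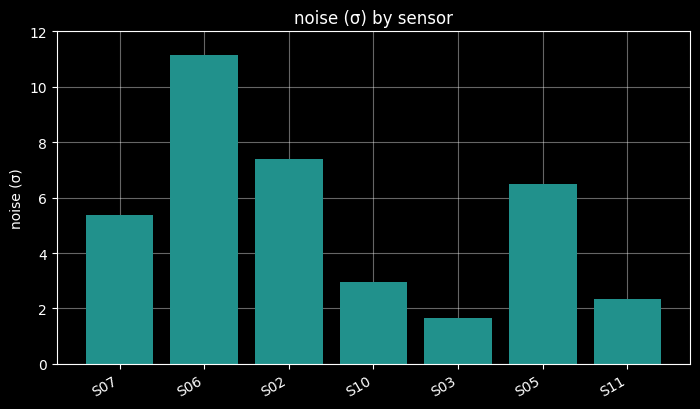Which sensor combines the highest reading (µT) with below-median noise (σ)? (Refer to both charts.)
Chart 2 median noise (σ) ≈ 6; below-median sensors: S10, S03, S11. Among those, S11 has the highest reading (µT) (≈ 300).

S11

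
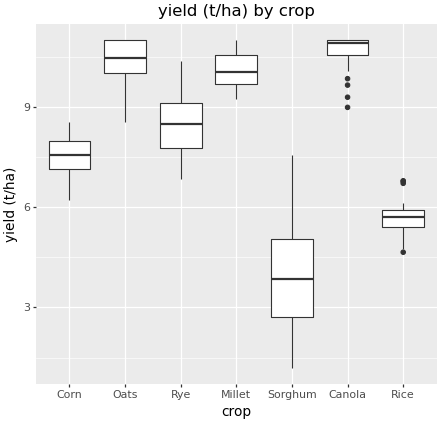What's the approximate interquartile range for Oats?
Q3 ≈ 11, Q1 ≈ 10; IQR ≈ 1.

≈ 1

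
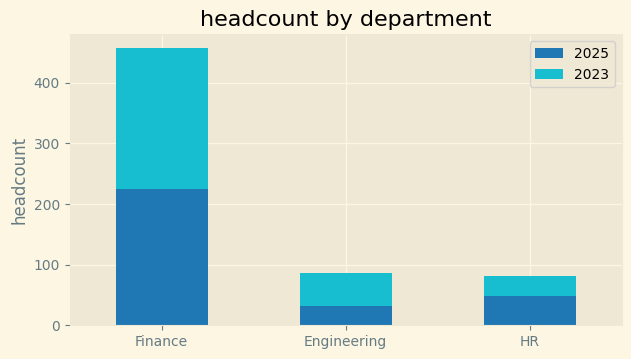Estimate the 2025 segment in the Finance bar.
2025 top ≈ 200, bottom ≈ 0; segment ≈ 200.

≈ 200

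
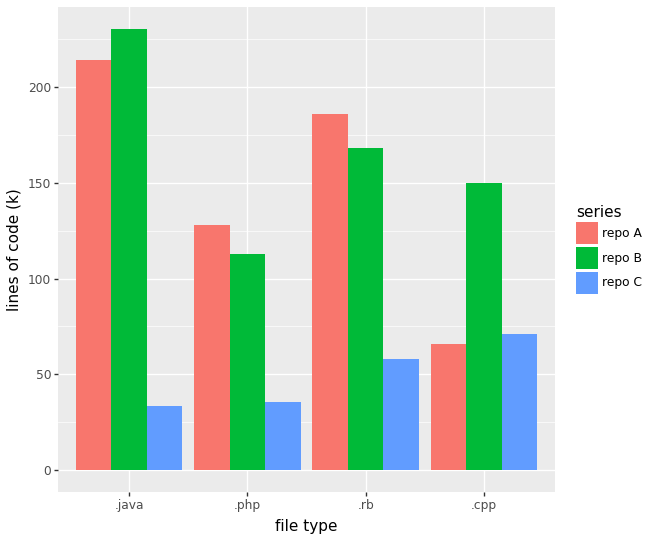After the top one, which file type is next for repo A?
.rb

Top 3 for repo A: .java ≈ 220, .rb ≈ 180, .php ≈ 120.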